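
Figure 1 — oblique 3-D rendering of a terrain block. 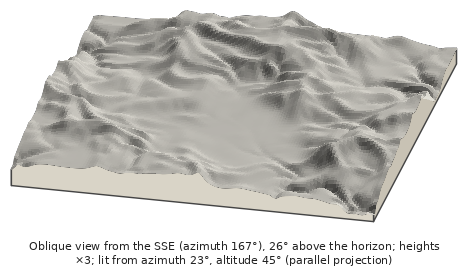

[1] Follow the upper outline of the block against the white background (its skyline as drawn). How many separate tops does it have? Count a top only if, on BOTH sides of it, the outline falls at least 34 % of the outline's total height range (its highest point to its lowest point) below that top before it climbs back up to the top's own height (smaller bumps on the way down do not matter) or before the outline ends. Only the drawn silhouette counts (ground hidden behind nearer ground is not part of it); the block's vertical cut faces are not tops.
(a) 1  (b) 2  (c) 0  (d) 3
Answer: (c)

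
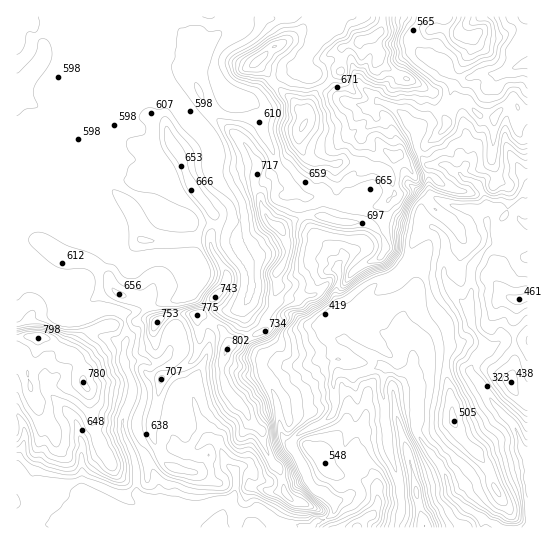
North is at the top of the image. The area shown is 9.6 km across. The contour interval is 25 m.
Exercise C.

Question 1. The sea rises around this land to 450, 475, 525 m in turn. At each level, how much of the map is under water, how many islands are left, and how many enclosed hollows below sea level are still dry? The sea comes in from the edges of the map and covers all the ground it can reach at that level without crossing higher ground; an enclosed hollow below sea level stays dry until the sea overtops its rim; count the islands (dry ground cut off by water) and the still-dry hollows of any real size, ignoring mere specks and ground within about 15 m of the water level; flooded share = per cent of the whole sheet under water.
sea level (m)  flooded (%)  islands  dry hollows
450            19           1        0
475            21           1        0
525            30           1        0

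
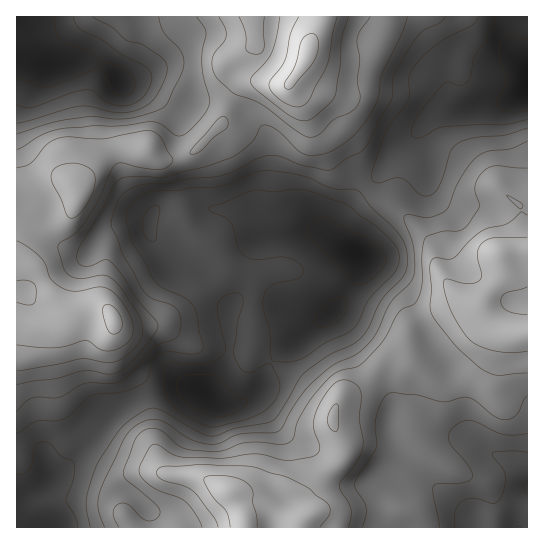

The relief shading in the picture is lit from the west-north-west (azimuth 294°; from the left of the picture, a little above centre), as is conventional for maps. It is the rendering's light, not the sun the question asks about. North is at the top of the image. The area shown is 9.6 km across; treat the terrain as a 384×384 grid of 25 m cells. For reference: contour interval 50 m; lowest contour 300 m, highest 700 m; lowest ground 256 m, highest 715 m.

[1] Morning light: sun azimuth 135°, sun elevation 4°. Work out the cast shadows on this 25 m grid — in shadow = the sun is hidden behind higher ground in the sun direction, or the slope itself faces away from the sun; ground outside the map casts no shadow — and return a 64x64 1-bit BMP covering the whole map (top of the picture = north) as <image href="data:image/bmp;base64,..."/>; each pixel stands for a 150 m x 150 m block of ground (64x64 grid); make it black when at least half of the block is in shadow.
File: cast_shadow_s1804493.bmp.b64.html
<image width="64" height="64" href="data:image/bmp;base64,Qk0+AgAAAAAAAD4AAAAoAAAAQAAAAEAAAAABAAEAAAAAAAACAAATCwAAEwsAAAIAAAAAAAAA////AAAAAAAB8PDwAAAAAAH48PAwAAAAA/jgAHgAAAAD/AAAMAAAAB/4AAAAAAAAH/AAQAAAAAAf+AH4AAAAAB////z8AAAAH/////8AAAAf/////wAAAB/////+AAAAH/////wAAAAD/////gAAAAP////+AAAAAf////4AAAAB/////wAAAAH/////AAAAAf////+AAAAAH////8AAAAAB////8AAAAAB////4AAAAAAD///wAAAAAAH///gAAAAAAf///AAAAAAB///8AAAAgAP///4ADACAA////gAcAMAD////4BgDwcf////gAA/B5/////MAD8Dn////84AfwAPB///3AB/AAAD///4AH4AAAP///wAfgAAP////wACAAAf////8AAAAAf////wAAAAB/////AAAgAD////4AACAAH////AAAAAAH///wAAAAAAP//+AAAAAAAP//4AAAAAAAf//w/AAAAAAP///8AAAAAAf///gAAAAAB////AAMAAAH/////54AAAf/////nwAAB///////gAAB///////AAAD//////8AAAH//////wAAAf/7///+AAAAf8P///wPAAAAA////h8AAAAD///+P4AAAAP///8/wAAAA//////AAAAD//5//8AAAAP/gH//4AAAA/AAf//gAAAD/AD//+AAAAA=="/>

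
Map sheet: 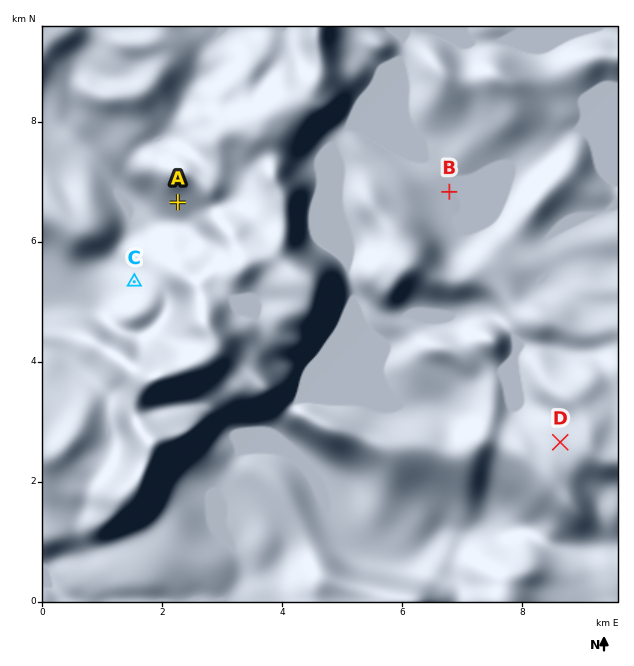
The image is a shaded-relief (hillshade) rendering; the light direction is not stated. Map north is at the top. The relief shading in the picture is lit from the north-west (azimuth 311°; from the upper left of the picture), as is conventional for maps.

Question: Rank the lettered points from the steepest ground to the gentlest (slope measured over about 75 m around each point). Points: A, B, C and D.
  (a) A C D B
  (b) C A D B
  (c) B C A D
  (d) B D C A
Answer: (a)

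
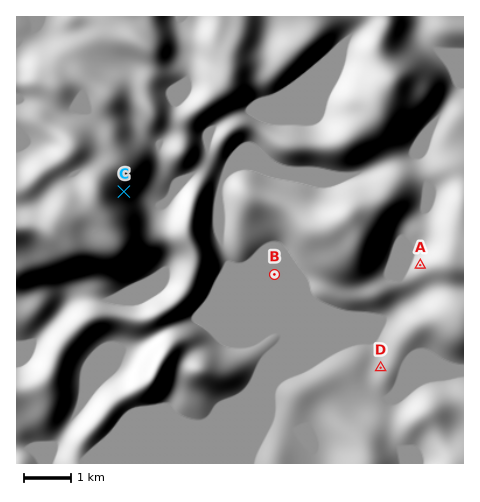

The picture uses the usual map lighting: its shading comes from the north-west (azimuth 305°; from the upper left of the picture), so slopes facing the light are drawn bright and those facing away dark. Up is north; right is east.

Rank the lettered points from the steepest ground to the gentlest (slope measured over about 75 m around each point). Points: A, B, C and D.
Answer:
C A D B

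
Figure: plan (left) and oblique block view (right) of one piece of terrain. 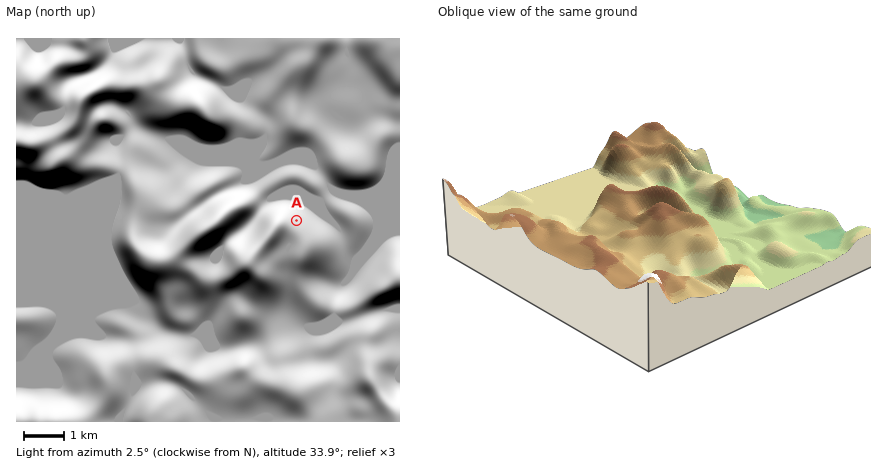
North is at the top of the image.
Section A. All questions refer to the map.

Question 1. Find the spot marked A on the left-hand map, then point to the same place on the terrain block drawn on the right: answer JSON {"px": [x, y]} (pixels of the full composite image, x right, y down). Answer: {"px": [716, 237]}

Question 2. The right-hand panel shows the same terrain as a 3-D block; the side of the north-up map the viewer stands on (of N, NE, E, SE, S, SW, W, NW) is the SE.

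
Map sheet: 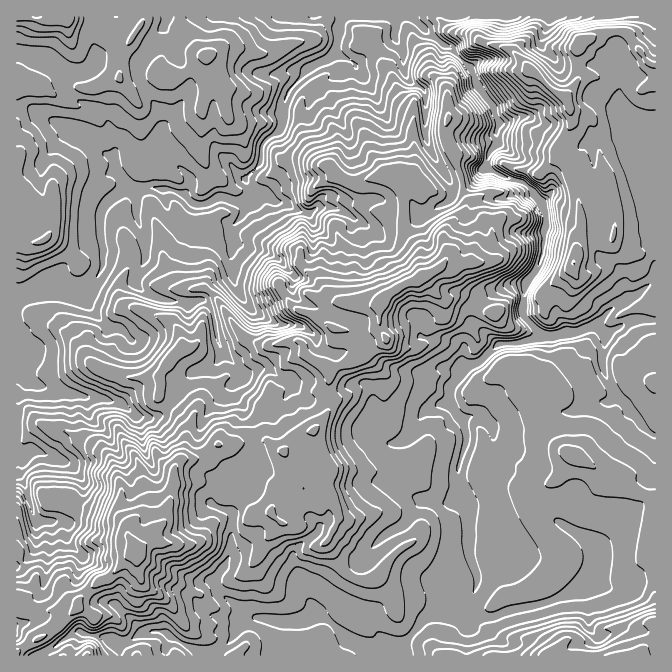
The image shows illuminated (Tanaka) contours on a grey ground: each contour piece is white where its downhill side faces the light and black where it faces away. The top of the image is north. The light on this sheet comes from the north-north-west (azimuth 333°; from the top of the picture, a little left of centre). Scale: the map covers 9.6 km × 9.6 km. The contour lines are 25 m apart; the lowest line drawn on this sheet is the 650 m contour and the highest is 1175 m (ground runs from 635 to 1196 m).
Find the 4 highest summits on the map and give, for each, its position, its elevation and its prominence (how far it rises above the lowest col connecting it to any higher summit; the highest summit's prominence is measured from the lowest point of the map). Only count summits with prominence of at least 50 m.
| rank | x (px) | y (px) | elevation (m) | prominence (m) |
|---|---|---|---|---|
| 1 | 137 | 554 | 1196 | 561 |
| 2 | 384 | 302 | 1097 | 85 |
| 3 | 574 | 263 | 1001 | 157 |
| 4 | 565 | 97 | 997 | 63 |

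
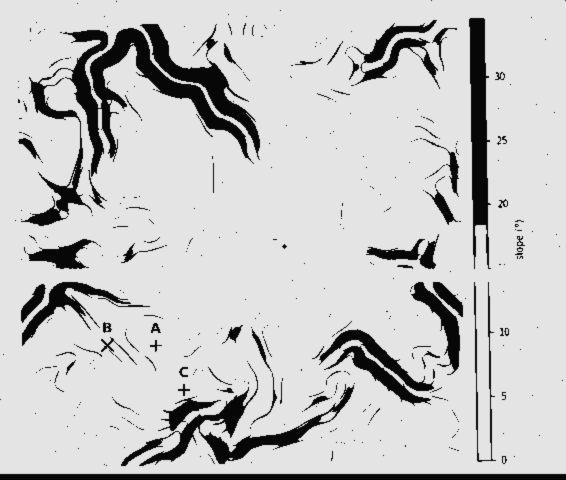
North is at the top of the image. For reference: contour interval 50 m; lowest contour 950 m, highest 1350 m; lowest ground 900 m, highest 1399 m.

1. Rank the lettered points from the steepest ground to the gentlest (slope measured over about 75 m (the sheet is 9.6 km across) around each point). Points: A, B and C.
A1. B C A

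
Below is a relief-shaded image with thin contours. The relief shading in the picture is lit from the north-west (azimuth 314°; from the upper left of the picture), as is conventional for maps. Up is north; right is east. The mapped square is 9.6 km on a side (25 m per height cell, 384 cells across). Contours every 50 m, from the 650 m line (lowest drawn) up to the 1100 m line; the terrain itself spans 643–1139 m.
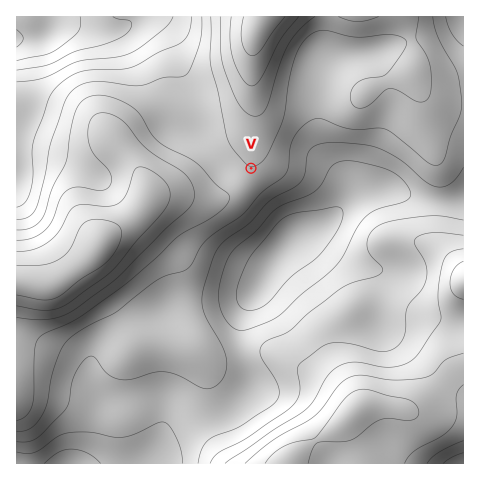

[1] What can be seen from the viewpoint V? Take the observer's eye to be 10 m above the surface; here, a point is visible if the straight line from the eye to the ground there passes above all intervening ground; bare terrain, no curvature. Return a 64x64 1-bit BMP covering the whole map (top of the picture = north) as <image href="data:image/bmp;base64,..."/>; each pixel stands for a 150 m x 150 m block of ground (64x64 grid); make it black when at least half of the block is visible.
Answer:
<image width="64" height="64" href="data:image/bmp;base64,Qk0+AgAAAAAAAD4AAAAoAAAAQAAAAEAAAAABAAEAAAAAAAACAAATCwAAEwsAAAIAAAAAAAAA////AAAAAAAAAAB//gAAAAAAAH//AAAAAAAAP/+AAAAAAAA//+AAAAAAAB//8AAAAAAAD//8AAAAAAAP//4AAAAAAAf//wAAAAAAB///g4AAAAAD4///4AAAAAPB///wAAAAA4D///AAAAAHgP//+AAAAA+B///8AAAAH4f///8AAAB//////wAAB///////AAAP//////8AAAP//////wAAAP///5//AAAAf///H/4AAAAAP/+f/AAAAAAf///8AAAAAA////4AAAAAB////wAAAAAD////AAAAAAH///8ABgAAAP///wAHAAAAP///AAcAAAAf//8AB4AAAA///wAH4AAAB///AA/wAAAD//8AADgAAAH//wAAHAAAAf//AAAeAAAA//8AAA/4AAB//wAAD/8AAD/8AAAP/4AAH/gAAA//wAAP+AAAH//gAAf4AAAf//AAB/gAAD//8AAP8AAAP//wAB/wAAB///AAP/AAAP/j8AB/4AAB/8HwAP/gAAP/gPgD/+AAA/+A8Af/4AAD/wHwB//gAAP/AfAH7+AAAf4B8AfH4AAAHAHgB8PAAAAAAeAHw8AAAAAD8AOBgAAAAAPwAwGAAAAAAfAAAYAAAAAB8AAAAAAAAAD4AEAAAAAAAHgAeAAAAAAAPAD/gAAAAAAcAf+AAAAAAA4D/wAAAAAADwf/AA=="/>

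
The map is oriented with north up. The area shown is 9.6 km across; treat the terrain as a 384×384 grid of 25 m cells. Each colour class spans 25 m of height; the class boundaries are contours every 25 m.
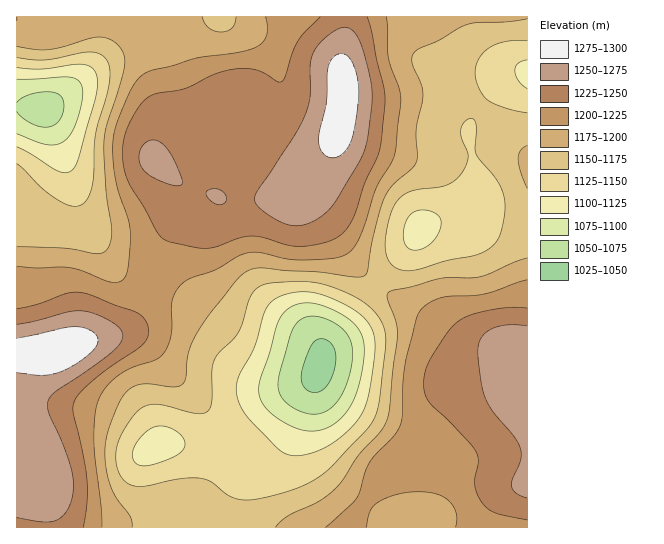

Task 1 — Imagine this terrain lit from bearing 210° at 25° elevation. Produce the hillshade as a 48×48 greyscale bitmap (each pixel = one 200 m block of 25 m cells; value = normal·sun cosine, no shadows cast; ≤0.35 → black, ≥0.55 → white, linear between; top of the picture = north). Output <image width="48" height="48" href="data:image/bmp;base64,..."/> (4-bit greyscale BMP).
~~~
<image width="48" height="48" href="data:image/bmp;base64,Qk32BAAAAAAAAHYAAAAoAAAAMAAAADAAAAABAAQAAAAAAIAEAAATCwAAEwsAABAAAAAAAAAAAAAAABEREQAiIiIAMzMzAERERABVVVUAZmZmAHd3dwCIiIgAmZmZAKqqqgC7u7sAzMzMAN3d3QDu7u4A////AIiHZUMzRFVVVVVEREQzRFVVVmZmd3eImYiHZDMjNEVVVVREREMzRFVVZmd3d4iJmXd2VDISIzRERERERDMzNEVmd3iIiIiJmXdlQyEBEiMzRERERDMzNEVneIiIiId3eGZVMhAAESIzNERURDMzRFVneIiId3ZmZmVUMhAAEiIzNEVVRERDRFVmZ3d3ZmZmZmVUIRASM0M0RVVVREQzNEVVVWZVZmZmZlVDIREjRVVWZmVUQzMzM0RERFVVZnd3d1VDIRI0Vmd3h2VEMiIiIzM0RFVWZ3eId1QzIiNFZniZmGVDIREREjRFVmZmd3iId0QzMzRFZ4mql2QyEQABE0VWd3d3d3iHdlRERERVZ5qphlMyIRERI0VniIh3Z3h3ZWZmZmZWeJqYZUMzMiIjNFZ4mYh2Z3d2ZXiIiHd3eJmGVEREQzM0VWeImYdmZ3d2ZYmZmYiIiZh1RERVVERFVneImYdmZnd2ZoiIiIiJmYdkRFVlVERVZniJmIdmZ3d3ZlVVZmd3iHZURWZlVERVZ4mZmHZmZndmZiIzNERFVlVEVmZlRERWeKqqmXZlZmZVRAERIiIiM0REVmZlREVnmszLqYZVVVRDIhEREQABIjNEVWZURFZ5vN3cuYZVRDMiESIiEQAAIzREVmVURWib3u3cqGVEQyIREUMzIhABNEVVZmZVZ4q97t26hkQzIhESIkRDMhESRWVmZ3ZmeKvN3cuXUyIiEREiMzMzMhEkZmZneHd3irzd3Ll1MRERERIjMyIiIRE1Z2ZniIh4q8zMy5hjIREREiIzMxIhERJGd3Z3iIiJq8y7qodTIiIjMzNEMyIiIjRXd3d4iIiZq7uqmYZDIjRERERVVTMzM0V4iHeIiIiJqqqYiHZDM0VVVVVWZlVURFZ4mIiIh3d4mZiHd2VDNFZmZVVmZ2ZURFeJmYiHd2ZneId2ZmVDNGd3dmZnd2VDNFeaqZh3ZmZmZmZmZlRDRniYh2Z3iFQiJFeaqph2ZlVVZmVVZlVEV4mZh3eIiDISNGirqYdlVVVVVVVWZmVVZ4iIdneIiCESNXmrqXZVVVVVVVVnd3ZVZmdmZWeIhwACRXmql2VERVVVVVZniHZVVVVURVd4dgACNomphlRERVVVVVVnd2VERERERFZ3ZQACRnmYdUREVVVVRFVnd2VDMzRERVZmVAATVniHZUREVVVVVVVmdlQzMzREVWZlQyNFZ3d3ZURFVVZmVVVmZlQzM0RVVWZUM1Vnd3d3ZUREVWZmVVVnd2QyIzRVVWVUMniJmIiHZUM0RVZlVFZ3h2QiIjNFVVVDIqu7qZmHZDMzRERERFZ4h2MhESNEVVVDIs3cu6qYZTMzMzMiI1Z4h1MQASNFVVRDRN3dzLupdUMzMiERI1Z3dkIAATRVZVVVVt3My7updlREMiESNFZmVDEAE0ZmZmZniLqqqqqph2VUMyIzRWZVRCERJFZ3ZneImod3eIiIdmZVQzRFZmZUQzIRNGZ3d3iJmWVWZ3eHdmVVRERWd2VURDISNGZ3d3iZmQ=="/>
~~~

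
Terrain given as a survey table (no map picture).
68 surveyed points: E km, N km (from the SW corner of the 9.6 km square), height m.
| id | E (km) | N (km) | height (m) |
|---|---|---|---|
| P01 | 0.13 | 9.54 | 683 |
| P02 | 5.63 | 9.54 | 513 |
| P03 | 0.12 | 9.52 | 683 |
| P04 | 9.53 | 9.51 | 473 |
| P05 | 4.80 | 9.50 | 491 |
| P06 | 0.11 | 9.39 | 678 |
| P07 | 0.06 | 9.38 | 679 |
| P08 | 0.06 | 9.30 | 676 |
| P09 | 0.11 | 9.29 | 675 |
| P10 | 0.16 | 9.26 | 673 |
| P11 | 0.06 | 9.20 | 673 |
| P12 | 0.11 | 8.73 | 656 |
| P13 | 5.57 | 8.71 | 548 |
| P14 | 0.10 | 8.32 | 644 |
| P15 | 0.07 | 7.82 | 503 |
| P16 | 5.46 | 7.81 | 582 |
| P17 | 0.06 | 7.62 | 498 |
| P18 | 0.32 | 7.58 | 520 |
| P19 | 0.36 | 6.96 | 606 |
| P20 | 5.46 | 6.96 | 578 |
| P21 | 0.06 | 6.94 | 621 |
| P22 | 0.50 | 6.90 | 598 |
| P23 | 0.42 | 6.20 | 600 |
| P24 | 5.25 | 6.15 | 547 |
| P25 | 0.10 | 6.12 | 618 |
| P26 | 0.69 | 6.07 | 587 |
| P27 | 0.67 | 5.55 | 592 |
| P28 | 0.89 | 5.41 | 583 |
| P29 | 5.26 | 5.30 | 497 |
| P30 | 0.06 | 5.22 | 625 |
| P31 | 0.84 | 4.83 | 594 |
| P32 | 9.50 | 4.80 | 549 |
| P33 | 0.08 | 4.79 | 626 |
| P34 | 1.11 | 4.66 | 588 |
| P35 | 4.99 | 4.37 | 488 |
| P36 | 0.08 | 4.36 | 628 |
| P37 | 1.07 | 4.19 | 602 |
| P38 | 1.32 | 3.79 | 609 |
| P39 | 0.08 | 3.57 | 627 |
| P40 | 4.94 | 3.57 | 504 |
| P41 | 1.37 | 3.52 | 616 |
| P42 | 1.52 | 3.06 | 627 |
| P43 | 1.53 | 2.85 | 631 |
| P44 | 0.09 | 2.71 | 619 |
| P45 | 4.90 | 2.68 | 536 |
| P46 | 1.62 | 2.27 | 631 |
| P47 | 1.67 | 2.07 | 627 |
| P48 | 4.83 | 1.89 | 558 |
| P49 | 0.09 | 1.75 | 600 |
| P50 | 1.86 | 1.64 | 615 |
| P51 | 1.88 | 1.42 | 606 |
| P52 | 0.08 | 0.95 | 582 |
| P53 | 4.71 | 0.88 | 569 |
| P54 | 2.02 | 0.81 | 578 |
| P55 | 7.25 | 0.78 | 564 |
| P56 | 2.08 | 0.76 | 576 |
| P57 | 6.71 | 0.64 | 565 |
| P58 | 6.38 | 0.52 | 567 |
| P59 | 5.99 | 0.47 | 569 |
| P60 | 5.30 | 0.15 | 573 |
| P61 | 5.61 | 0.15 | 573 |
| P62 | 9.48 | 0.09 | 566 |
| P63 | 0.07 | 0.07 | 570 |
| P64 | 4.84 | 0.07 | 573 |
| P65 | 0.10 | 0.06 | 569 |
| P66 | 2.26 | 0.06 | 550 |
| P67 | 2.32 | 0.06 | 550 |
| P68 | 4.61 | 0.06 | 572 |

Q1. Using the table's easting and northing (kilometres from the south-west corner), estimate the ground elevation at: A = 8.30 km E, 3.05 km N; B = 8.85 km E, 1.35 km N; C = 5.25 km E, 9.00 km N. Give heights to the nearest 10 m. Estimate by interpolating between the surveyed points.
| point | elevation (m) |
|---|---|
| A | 510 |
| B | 570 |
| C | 540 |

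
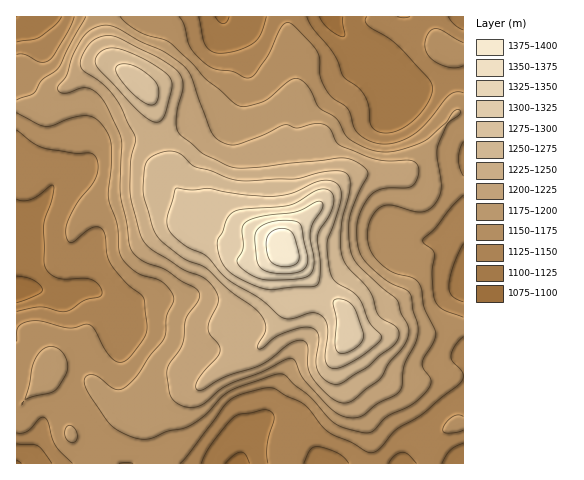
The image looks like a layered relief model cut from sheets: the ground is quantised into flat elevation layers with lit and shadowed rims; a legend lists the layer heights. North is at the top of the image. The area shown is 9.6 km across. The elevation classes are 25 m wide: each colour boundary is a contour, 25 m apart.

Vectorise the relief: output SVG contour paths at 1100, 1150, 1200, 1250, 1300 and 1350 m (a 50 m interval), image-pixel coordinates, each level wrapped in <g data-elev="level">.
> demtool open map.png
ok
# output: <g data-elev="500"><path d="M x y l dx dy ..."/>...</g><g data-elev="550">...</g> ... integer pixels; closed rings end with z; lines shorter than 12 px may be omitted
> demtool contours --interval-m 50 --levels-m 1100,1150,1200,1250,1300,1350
<g data-elev="1100"><path d="M225 463l9-8 7-3 4 2 5 9"/><path d="M17 276l16 4 7 5 2 5-4 4-21 9"/><path d="M229 17l-2 5-4 2-3-2-5-5"/><path d="M343 17l2 17-2 3-6-2-8-6-6-6-4-6"/></g><g data-elev="1150"><path d="M119 463l14 0"/><path d="M180 463l8-8 41-54 13-7 27-6 7 1 10 7 18 8 19 23 7 6 22 9 15 10 8 0 7-5 14-17 27-16 38-32 2-5-1-5-9-10-2-6 4-10 8-9"/><path d="M17 433l5 0 5-2 13-13 5 0 3 4 4 16 4 8 17 17"/><path d="M463 417l-4-2-7 2-6 6-3 7 1 2 4 1 15-3"/><path d="M463 317l-19-7-8-8-3-8-1-20 2-21-1-3-8-6-2-3 12-13 16-20 12-13"/><path d="M463 176l-3-8-2-9 2-9 3-8"/><path d="M17 130l15 12 10 6 32 5 16 0 6 4 2 9-2 10-5 10-13 16-8 14-4 12 1 10 2 4 2 1 20-15 6-1 5 2 3 6 2 20 4 9 15 19 18 15 3 29-1 7-5 8-11 15-8 5-6-1-6-5-6-8-10-19-6-5-19 4-28-7-13 0-6 2-4 4-1 5 0 9"/><path d="M463 93l-7-1-7 3-24 30-15 12-19 7-16-1-9-4-8-6-4-6-6-18-15-11-5-5-8-16 0-18-3-7-6-9-19-19-5-2-4 3-17 33-11 17-7 3-16-7-18-2-12-8-12-14-6-22-5-8"/><path d="M463 43l-21-12-7-2-3 1-4 3-3 12 3 10 9 8 15 5 11-2"/><path d="M74 17l-7 17-13 21-5 5-4 2-5 0-15-8-8 1"/></g><g data-elev="1200"><path d="M352 418l11-2 14-12 17-8 6-5 2-6 2-20 12-23 2-12-8-37-4-3-14-6-8-5-15-14-8-9-4-17 1-21 7-16 10-10 9-4 22 0 7-3 6-11-2-9-3-3-4-2-21 1-13-2-34-13-6-4-7-15-9-3-8 0-14 4-14-3-21 10-24 9-7 1-8-2-7-4-6-7-19-55-4-7-6-6-18-13-24-10-25-14-12-2-13 5-7 7-7 12-5 10-4 16-8 10-1 5 3 3 5 0 15-5 7 0 8 4 7 8 18 39-1 55 11 55 4 6 6 5 25 10 15 11 15 7 4 6-2 7-12 18-4 27-15 23 2 21 3 8 4 5 7 3 9 2 7-2 7-4 12-11 10-6 32-12 24-13 7-2 4 3 9 18 24 27 12 9z"/></g><g data-elev="1250"><path d="M333 384l9-1 26-16 11-11 14-10 4-5 2-6-1-5-2-3-17-12-10-24-21-24-6-10-1-11 0-17 2-12 7-28 0-8-2-6-6-4-9 0-13 1-25 7-54 2-11-2-19-8-16-4-13-12-7-3-11 0-14 6-3 3-2 6-2 26 9 34 7 11 24 20 24 11 22 21 30 23 5 7 2 8-2 6-6 10 0 5 5-1 14-12 14-6 15-3 9 3 3 3 1 6-3 21 1 9 6 10z"/><path d="M153 122l7-1 5-8 7-25 0-6-3-5-19-15-25-11-14-3-10 4-6 8 3 8 39 42z"/></g><g data-elev="1300"><path d="M339 353l5 0 10-4 7-6 3-7-10-29-6-6-9-2-5 1-1 4 3 16-1 26z"/><path d="M270 290l43-3 5-3 2-19-3-28 3-7 8-13 5-11 0-10-4-6-6-1-5 1-21 12-9 4-50 4-6 3-5 5-4 13-6 11 2 11 4 11 6 7 9 7 19 8z"/></g><g data-elev="1350"><path d="M276 273l22-1 6-3 3-4 1-8-6-28-2-5-3-2-12-2-14 2-10 5-5 5-1 10 3 22 6 6z"/></g>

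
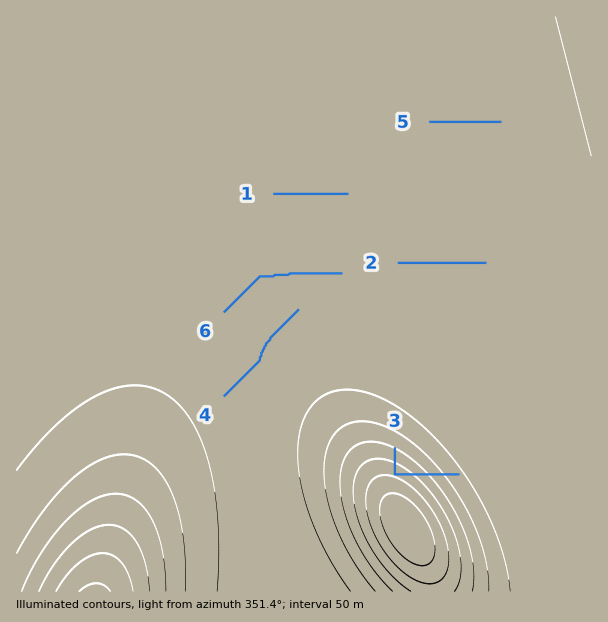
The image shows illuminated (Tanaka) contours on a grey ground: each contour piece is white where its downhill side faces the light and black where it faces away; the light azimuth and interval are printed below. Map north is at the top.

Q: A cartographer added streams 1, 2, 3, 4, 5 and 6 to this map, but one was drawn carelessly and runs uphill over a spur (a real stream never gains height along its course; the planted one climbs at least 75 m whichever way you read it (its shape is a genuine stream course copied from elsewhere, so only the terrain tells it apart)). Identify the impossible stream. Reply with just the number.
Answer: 3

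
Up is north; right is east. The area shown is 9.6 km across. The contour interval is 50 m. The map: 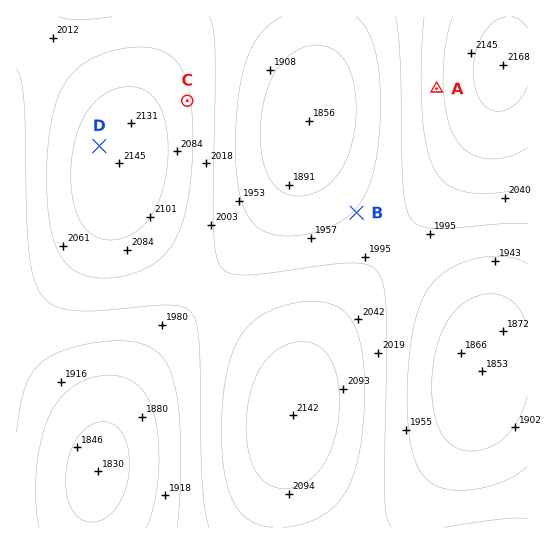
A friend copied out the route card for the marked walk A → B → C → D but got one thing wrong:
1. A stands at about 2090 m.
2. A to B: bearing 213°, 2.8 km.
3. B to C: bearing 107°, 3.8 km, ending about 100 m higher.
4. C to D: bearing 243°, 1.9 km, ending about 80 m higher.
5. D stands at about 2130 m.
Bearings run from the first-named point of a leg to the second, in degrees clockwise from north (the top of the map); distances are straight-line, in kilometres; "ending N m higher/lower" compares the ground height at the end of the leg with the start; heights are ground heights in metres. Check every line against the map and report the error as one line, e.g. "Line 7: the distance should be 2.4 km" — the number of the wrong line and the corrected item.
Line 3: the bearing should be 303°.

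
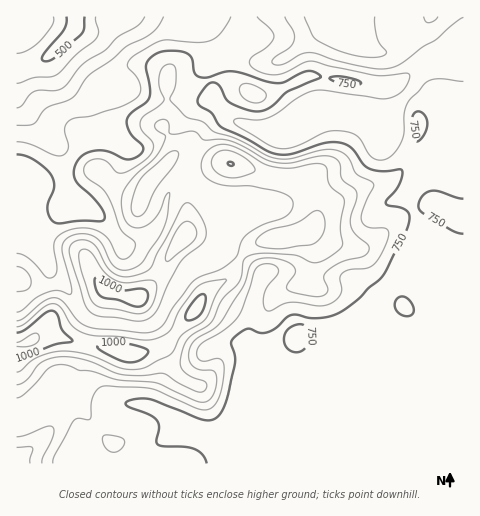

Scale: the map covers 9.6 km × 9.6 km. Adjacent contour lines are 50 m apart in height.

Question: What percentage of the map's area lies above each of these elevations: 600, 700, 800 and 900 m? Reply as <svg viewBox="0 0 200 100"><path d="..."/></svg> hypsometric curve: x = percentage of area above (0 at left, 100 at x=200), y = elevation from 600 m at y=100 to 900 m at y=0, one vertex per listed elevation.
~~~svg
<svg viewBox="0 0 200 100"><path d="M191 100l-25-33-97-34-41-33"/></svg>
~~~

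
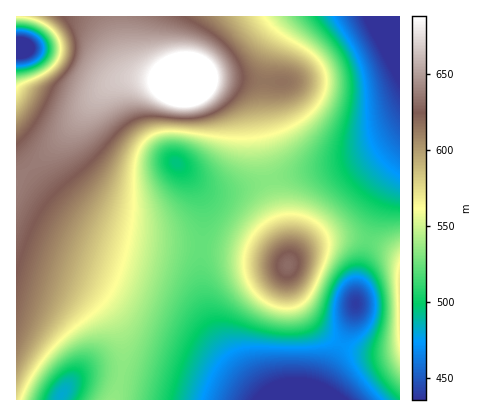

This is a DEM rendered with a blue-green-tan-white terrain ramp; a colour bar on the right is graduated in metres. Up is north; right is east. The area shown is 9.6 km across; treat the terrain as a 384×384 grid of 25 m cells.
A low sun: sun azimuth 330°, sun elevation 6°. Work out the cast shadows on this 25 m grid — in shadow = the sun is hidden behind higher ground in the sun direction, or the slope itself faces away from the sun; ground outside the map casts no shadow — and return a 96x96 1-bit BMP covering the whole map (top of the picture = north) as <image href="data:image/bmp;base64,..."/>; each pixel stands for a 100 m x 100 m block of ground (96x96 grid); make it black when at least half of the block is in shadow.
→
<image width="96" height="96" href="data:image/bmp;base64,Qk2+BAAAAAAAAD4AAAAoAAAAYAAAAGAAAAABAAEAAAAAAIAEAAATCwAAEwsAAAIAAAAAAAAA////AAAAAAAAAAAAAAAAAAAAAAAAAAAAAAAAAAAAAAAPAAAAAAAAAAAAAAAPgAAAAAAAAAAAAAAPwAAAAAAAAAAAAAAPwAAAAAAAAAAAAAAHwAAAAAAAAAAAAAAD4AAAAAAAAAAAAAAB4AAAAAAAAAAAAAAAwAAAAAAAAAAAAAAAAAAAAAAAAAAAAAAAAAAAAAAAAAAAAAAAAAAAAAAAAAAAAAAAAAAAAAAAAAAAAAAAAAAAAAAAAAAAAAAAAAAAAAAAAAAAAAAAAAAAAAAAAAAAAAAAAAAAAAAAAAAAAAAAAAAAAAAAAAAAAAAAAAAAAAAAAAAAAAAAAAAAAAAAAAAAAAAAAAAAAAAAAAB+AAAAAAAAAAAAAAD/AAAAAAAAAAAAAAH/wAAAAAAAAAAAAAH/wAAAAAAAAAAAAAH/4AAAAAAAAAAAAAH/4AAAAAAAAAAAAAD/8AAAAAAAAAAAAAD/8AAAAAAAAAAAAAB/8AAAAAAAAAAAAAA/4AAAAAAAAAAAAAA/4AAAAAAAAAAAAAAP4AAAAAAAAAAAAAAHwAAAAAAAAAAAAAAAAAAAAAAAAAAAAAAAAAAAAAAAAAAAAAAAAAAAAAAAAAAAAAAAAAAAAAAAAAAAAAAAAAAAAAAAAAAAAAAAAAAAAAAAAAAAAAAAAAAAAAAAAAAAAAAAAAAAAAAAAAAAAAAAAAAAAAAAAAAAAAAAAAAAAAAAAAAAAAAAAAAAAAAAAAAAAAAAAAAAAAAAAAAAAAAAAAAAAAAAAAAAAAAAAAAAAAAAAAAAAAAAAAAAAAAAAAAAAAAAAAAAAAAAAAAAAAAAAAAAAAAAAAAAAAAAAAAAAAAAAAAAAAAAAAAAAAAAAAAAAAAAAAAAAAAAAAAAAAAAAAAAAAAAAAAAAAAAAAAAAAAAAAAAAAAAAAAAAAAAAAAAAAAAAAAAAAAAAAAcAAAAAAAAAAAAAAH+AAAAAAAAAAAAB//+AAAAAAAAAAAAH///AAAAAAAAAAAAf///AAAAAAAAAAAA////AAAAAAAAAAAB////AAAAAAAAAAAB////AAAAAAAAAAAD///+AAAAAAAAAAAD///+AAAAAAAAAAAD///+AAAAAAAAAAAB///+AAAAAAAAAAAA///+AAAAAAAAAAAAf//8AAAAAAAAAAAAH//8AAAAAAAAAAAAB//8AAAAAAAAAAAAA//4AAAAAAAAAAAAAP/4AAAAAAAAAAAAAH/4AAAAAAAAAAAAAB/wAAAAAAAAAAAAAAfgAAAAAAAAAAAAAAAAAAAAAAAAAAAAAAAAAAAAAAAAAAAAAAAAAAAAAAAAAAAAAAAAAAAAAAAAAAAAAAAAAAAAAAAAAAAAAAAAAAAAAAAAAAAAAAAAAAAAAAAAAAAAAAAAAAAAAAAcAAAAAAAAAAAAAAA+AAAAAAAAAAAAAAD/AAAAAAAAAAAAAAD/AAAAAAAAAAAAAAD/AAAAAAAAAAAAAAD/AAAAAAAAAAAAAAD/AAAAAAAAAAAAAAD/AAAAAAAAAAAAAAD+AAAAAAAAAAAAAAA="/>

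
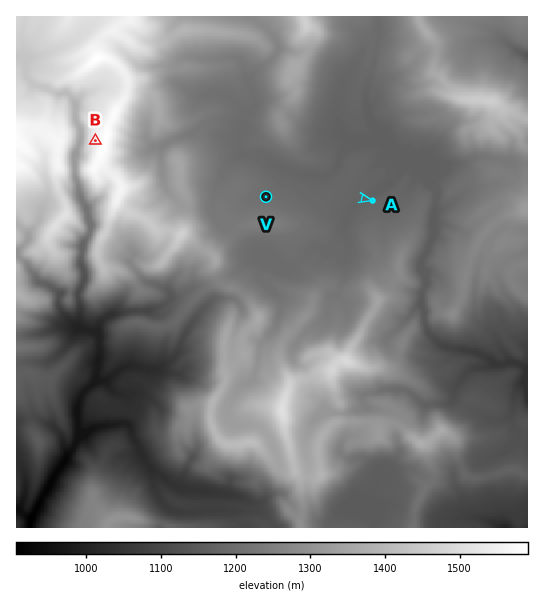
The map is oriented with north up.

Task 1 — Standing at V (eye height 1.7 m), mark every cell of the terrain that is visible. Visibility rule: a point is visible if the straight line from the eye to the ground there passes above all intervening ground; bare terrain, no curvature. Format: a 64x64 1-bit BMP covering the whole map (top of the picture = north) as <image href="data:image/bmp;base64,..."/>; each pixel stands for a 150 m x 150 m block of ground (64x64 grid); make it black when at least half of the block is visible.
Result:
<image width="64" height="64" href="data:image/bmp;base64,Qk0+AgAAAAAAAD4AAAAoAAAAQAAAAEAAAAABAAEAAAAAAAACAAATCwAAEwsAAAIAAAAAAAAA////AAAAAAAAAAAAAAAAAAAAAAAAAAAAAAAAAAAAAAAAAAAAAAAAAAAAAAAAAAAAAAAAAAAAAAAAAAAAAAAAAAAAAAAAAAAAAAAAAAAAAAAAAAAAAAAAAAAAAAAAAAAAAAAAAAAAAAAAAAAAAAAAAAAAAAAAAAAAAAAAAAAAAAAAAAAAAAAAAAAAAAAAAAAAAAAAAAAAAAAAAAAAAAAAAAAAAAAAAAAAAAAAAAEAAAAAAAAAAMAAAAAAAAAAAAAAAAAAAAAAAAAAAAAAAAAAAAAAAAAAAAAAAAAAAAAAAAAAAAAAAAgAAAAAAAAACAAAAAAAAAAOAAAAAAAAAB4AAAAAAAAADwAAAAAAAAAPAAAAAABAAA8AgAAAAMAACwCAAAABwAAbgcAAAAeAABvBwAAAB4AAG8HgAADvB4A/wboAC+c/wB/hzwAPgz/CHuH/AAeHD/8HYP8AB4cP/4EH/wAEhwBByIf/AAwPAB/AA/EAGA8AfmA/4AAYBgDwQB//ABgCA+AAP/sAGAAD4AH/eAAcMAPAA/9wAA48A4AD//AADjkAAAP/+AAHODgAA//4AAd4GAAD/+AAA/A4AAP4AAAD8PxAA/gAAAL//AAH+AAAAD/8AAfwAAAB8A4AA/AAAAPx/wADuAAADn/+AAP4AAAY3/gAAfAAAAPgABgB4AAAAwAAEAHAAA=="/>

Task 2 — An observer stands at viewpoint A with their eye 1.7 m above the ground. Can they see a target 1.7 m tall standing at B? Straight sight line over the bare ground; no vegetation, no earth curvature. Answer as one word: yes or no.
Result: no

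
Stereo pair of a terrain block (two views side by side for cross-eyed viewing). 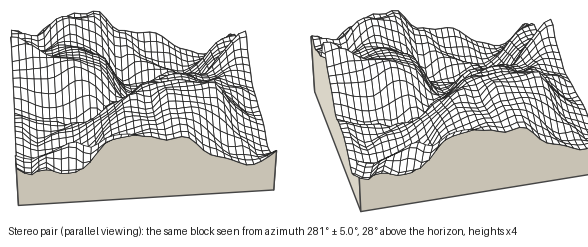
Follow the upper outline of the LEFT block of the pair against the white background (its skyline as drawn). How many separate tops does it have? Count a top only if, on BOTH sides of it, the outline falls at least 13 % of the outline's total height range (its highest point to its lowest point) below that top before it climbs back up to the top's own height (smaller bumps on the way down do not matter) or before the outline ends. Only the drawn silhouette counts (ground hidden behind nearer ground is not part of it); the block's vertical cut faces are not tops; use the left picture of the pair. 2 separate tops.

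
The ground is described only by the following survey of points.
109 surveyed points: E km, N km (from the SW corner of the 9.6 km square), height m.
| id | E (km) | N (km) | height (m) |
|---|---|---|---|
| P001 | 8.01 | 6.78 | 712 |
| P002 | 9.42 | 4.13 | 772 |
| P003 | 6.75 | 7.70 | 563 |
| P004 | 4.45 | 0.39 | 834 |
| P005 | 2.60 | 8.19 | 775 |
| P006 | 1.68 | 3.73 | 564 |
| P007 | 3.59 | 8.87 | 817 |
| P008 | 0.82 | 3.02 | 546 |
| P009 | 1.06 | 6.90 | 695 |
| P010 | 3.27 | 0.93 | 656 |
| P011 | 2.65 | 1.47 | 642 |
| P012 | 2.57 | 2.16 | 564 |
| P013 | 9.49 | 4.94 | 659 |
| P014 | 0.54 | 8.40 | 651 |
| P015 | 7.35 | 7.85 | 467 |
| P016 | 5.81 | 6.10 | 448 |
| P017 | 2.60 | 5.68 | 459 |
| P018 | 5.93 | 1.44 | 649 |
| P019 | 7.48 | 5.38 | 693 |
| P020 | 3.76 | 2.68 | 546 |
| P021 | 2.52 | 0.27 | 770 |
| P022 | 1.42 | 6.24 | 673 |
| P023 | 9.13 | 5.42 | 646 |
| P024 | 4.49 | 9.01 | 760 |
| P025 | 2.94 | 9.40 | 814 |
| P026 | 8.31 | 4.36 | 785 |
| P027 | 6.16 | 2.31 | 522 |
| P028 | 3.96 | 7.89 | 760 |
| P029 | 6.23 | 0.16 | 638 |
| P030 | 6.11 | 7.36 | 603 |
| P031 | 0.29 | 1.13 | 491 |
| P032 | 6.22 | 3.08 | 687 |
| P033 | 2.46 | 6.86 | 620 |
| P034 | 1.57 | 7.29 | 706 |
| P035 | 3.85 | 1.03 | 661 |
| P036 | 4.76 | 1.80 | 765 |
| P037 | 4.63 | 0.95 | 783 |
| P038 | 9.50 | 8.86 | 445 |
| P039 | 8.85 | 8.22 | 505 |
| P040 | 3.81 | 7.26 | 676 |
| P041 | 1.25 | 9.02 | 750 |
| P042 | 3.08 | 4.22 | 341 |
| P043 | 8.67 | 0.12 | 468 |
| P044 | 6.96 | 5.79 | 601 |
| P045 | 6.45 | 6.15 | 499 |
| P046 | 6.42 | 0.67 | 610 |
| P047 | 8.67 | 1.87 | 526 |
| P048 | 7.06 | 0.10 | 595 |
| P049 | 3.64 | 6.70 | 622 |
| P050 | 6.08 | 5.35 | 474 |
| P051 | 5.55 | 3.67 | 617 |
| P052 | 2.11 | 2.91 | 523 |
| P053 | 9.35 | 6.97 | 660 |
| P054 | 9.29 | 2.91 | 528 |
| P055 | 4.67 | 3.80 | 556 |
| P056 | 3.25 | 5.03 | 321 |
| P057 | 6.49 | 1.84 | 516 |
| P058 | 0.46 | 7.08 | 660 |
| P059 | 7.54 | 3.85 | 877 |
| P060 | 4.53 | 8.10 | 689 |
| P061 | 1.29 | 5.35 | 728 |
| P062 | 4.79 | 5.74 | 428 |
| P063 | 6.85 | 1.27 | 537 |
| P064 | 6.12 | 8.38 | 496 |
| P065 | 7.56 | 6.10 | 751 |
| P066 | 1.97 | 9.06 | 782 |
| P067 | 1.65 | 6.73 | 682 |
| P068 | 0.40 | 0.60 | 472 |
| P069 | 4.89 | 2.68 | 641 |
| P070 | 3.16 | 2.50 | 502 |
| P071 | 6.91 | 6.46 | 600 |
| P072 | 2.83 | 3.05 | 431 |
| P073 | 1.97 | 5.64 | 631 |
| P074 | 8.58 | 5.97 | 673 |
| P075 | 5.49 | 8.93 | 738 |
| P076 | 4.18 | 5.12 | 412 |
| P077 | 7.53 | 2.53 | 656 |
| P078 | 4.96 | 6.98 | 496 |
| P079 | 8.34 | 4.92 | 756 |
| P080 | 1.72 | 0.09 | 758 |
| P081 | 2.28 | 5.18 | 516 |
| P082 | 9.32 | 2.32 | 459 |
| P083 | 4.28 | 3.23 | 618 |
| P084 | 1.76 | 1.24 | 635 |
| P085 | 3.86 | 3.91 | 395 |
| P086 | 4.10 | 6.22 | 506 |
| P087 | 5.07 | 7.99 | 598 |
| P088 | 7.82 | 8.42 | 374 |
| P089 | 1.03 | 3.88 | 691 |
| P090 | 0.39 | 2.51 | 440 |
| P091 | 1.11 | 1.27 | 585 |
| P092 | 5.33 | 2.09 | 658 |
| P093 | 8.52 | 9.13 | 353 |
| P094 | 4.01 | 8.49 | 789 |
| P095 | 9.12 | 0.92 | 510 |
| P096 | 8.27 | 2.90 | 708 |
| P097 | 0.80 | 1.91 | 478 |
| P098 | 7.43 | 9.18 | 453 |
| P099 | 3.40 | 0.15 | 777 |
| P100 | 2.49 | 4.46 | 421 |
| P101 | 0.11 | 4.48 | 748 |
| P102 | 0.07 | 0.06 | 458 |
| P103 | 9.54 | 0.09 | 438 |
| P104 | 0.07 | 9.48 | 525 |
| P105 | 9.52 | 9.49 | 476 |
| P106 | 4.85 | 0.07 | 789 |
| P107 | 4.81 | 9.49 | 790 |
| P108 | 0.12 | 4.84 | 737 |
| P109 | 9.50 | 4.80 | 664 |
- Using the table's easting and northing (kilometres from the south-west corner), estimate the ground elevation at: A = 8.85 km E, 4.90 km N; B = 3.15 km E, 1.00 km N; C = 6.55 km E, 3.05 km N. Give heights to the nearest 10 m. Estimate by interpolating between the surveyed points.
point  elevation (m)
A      670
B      650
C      690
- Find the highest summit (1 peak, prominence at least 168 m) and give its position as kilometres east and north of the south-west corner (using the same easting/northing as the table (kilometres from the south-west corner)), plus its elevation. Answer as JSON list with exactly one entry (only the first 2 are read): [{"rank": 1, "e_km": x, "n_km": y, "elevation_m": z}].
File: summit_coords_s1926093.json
[{"rank": 1, "e_km": 7.64, "n_km": 3.81, "elevation_m": 883}]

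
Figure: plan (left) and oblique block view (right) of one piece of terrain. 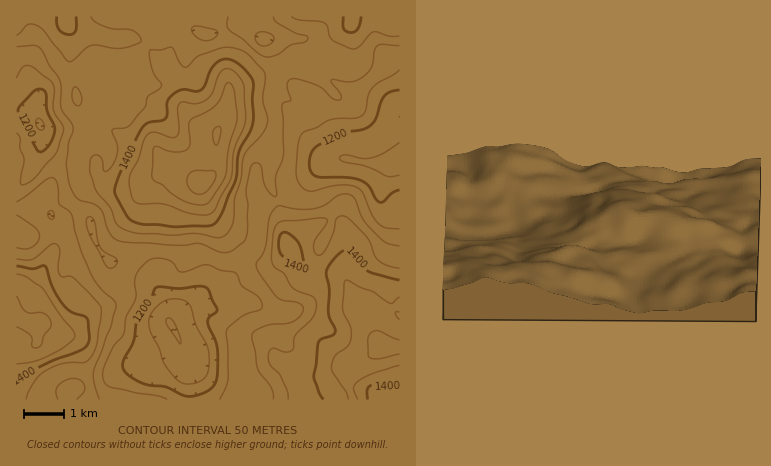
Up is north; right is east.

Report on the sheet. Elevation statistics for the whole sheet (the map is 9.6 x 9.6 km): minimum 1100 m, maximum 1570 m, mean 1330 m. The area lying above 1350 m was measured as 34.5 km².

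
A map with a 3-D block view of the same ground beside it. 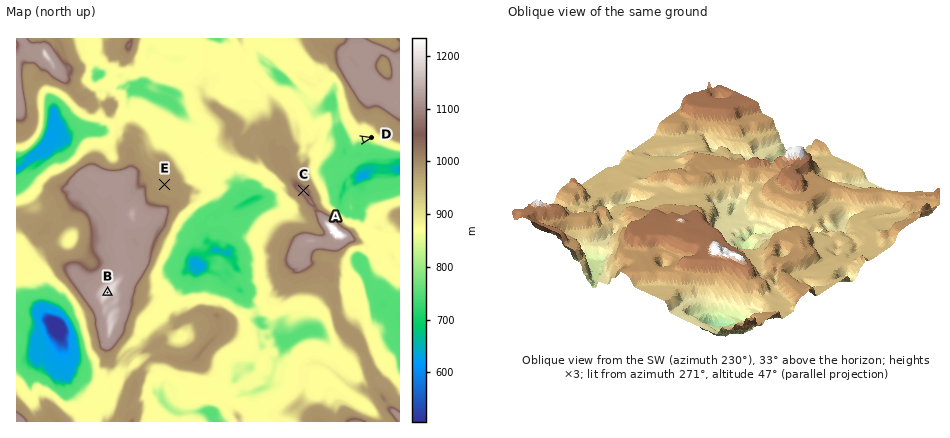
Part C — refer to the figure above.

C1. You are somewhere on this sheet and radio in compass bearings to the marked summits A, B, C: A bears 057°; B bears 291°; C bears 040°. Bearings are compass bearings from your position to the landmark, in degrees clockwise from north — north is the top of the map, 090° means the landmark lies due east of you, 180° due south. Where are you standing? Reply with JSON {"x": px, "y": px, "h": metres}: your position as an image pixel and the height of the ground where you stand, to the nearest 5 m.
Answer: {"x": 192, "y": 325, "h": 950}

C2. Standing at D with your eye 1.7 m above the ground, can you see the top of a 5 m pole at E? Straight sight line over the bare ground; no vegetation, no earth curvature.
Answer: no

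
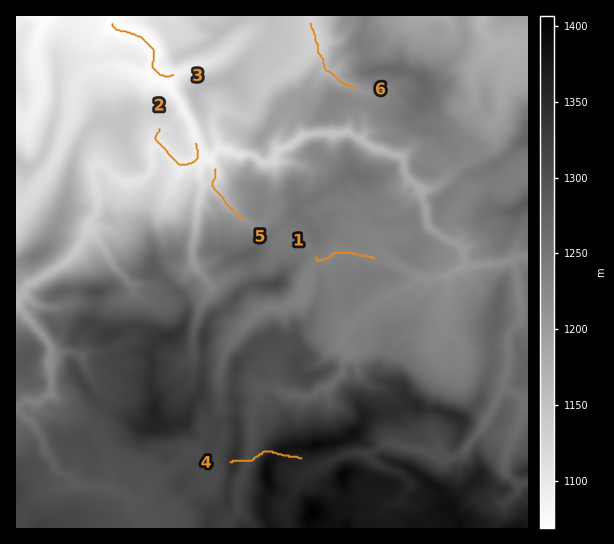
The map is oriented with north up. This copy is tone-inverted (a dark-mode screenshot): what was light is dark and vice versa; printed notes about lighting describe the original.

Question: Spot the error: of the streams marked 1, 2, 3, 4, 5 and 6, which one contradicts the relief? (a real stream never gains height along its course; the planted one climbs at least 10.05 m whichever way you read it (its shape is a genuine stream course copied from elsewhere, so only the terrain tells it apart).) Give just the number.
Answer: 4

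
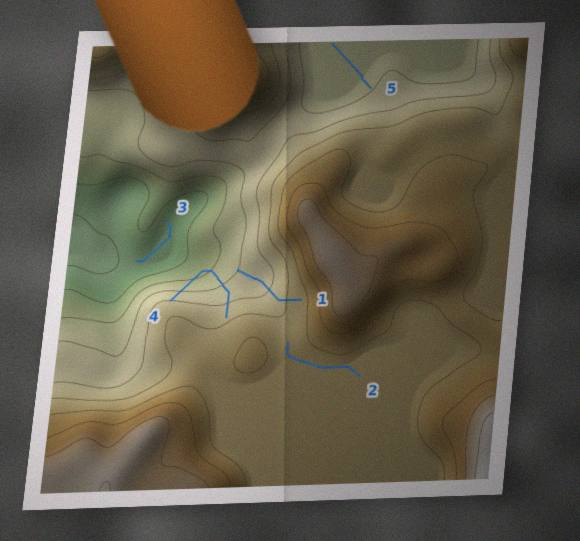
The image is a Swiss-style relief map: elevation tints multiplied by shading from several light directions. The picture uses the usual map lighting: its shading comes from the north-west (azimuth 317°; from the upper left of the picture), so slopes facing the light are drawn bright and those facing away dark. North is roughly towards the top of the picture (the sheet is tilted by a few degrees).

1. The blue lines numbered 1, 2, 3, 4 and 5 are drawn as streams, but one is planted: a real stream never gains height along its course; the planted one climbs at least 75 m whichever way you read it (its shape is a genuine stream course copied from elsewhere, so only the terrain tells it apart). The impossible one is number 4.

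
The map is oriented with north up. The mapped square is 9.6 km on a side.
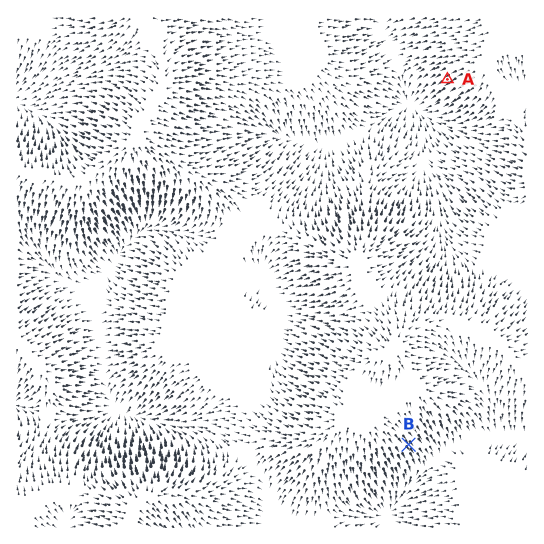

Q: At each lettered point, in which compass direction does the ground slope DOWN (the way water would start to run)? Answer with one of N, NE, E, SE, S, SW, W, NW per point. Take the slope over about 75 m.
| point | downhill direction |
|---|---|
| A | SW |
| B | SE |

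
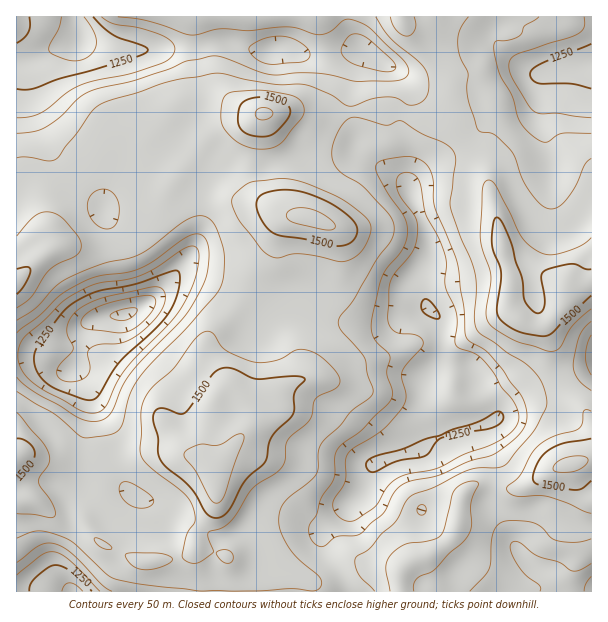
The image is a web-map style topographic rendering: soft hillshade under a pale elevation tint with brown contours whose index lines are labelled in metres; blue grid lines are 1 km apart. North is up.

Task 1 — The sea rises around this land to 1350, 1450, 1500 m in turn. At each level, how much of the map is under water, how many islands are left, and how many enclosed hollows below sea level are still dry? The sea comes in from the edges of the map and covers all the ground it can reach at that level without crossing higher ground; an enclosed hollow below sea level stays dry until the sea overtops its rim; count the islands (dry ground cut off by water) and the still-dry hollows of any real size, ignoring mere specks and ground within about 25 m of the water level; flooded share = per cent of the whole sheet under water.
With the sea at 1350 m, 17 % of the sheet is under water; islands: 0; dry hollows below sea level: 1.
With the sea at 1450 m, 81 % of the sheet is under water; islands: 3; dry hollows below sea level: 0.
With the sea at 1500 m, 92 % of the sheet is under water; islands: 3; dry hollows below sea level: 0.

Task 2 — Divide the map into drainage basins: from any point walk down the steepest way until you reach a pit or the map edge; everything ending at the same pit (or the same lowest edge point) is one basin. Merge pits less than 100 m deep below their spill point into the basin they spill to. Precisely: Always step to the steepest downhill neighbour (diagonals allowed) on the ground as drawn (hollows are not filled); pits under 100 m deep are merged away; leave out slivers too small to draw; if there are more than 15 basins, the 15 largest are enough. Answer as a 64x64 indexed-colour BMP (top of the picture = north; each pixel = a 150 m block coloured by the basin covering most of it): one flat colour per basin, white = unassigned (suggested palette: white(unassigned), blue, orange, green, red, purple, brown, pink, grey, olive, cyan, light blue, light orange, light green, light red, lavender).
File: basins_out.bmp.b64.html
<image width="64" height="64" href="data:image/bmp;base64,Qk12CAAAAAAAAHYAAAAoAAAAQAAAAEAAAAABAAQAAAAAAAAIAAATCwAAEwsAABAAAAAAAAAA////ALR3HwAOf/8ALKAsACgn1gC9Z5QAS1aMAMJ34wB/f38AIr28AM++FwDox64AeLv/AIrfmACWmP8A1bDFAGZmZmZmZmZmZmZmZhERERERERERERVVVVVVVVVVVVVVZmZmZmZmZmZmZmZmERERERERERERFVVVVVVVVVVVVVVmZmZmZmZmZmZmZmYREREREREREREVVVVVVVVVVVVVVWZmZmZmZmYiZmZmZhERERERERERERFVVVVVVVVVVVVVZmZmZmZiIiIiImYRERERERERERERETM1VVVVVVVVVVVmZmZmYiIiIiIiERERERERERERERERMzNVVVVVVVVVVWZmZmYiIiIiIiIREREREREREREREREzMzVVVVVVVVVVZmZmYiIiIiIiIiERERERERERERERETMzNVVVVVVVVVVmZiIiIiIiIiIiIRERERERERERERERMzM1VVVVVVVVVWZiIiIiIiIiIiIiEREREREREREREREzMzVVVVVVVVVVIiIiIiIiIiIiIiIRERERERERERERERMxEVVVVVVVVVUiIiIiIiIiIiIiIhERERERERERERERERERVVVVVVVVUiIiIiIiIiIiIiIiERERERERERERERERERERERERVVVSIiIiIiIiIiIiIiIRERERERERERERERERERERERERVSIiIiIiIiIiIiIiIiEREREREREREREREREREREREREREiIiIiIiIiIiIiIiIhERERERERERERERERERERERERERIiIiIiIiIiIiIiIiEREREREREREREREREREREREREREiIiIiIiIiIiIiIiIhERERERERERERERERERERERERESIiIiIiIiIiIiIiIiIRERERERERERERERERERERERERIiIiIiIiIiIiIiIiIiEREREREREREREREREREREREREiIiIiIiIiIiIiIiIiIhEREREREREREREREREREREREiIiIiIiIiIiIiIiIiIiIREREREREREREREREREREREiIiIiIiIiIiIiIiIiIiIhEREREREREREREREREREREiIiIiIiIiIiIiIiIiIiIiIhEREREREREREREREREREiIiIiIiIiIiIiIiIiIiIiIiERERERERERERERERERESIiIiIiIiIiIiIiIiIiIiIiIRERERERERERERERERERIiIiIiIiIiIiIiIiIiIiIiIhEREREREREREREREREREiIiIiIiIiIiIiIiIiIiIiIiEREREREREREREREREREiIiIiIiIiIiIiIiIiIiIiIiIRERERERERERERERERESIiIiIiIiIiIiIiIiIiIiIiIhERERERERERERERERESIiIiIiIiIiIiIiIiIiIiIiIiEREREREREREREREREiIiIiIiIiIiIiIiIiIiIiIiIiIREREREREREREREREiIiIiIiIiIiIiIiIiIiIiIiIiIhERERERERERERERESIiIiIiIiIiIiIiIiIiIiIiIiIiERERERERERERERERIiIiIiIiIiIiIiIiIiIiIiIiIiIREREREREREREREREiIiREQyIiIiIiIiIiIiIiIiIiIhEREREREREREREREURERERDMiIiIiIiIiIiIiIiIiIhERERERERERERERERREREREMzIiIiIiIiIiIiIiIiIiERERERERERERERERREREREQzMyIzMzMiIiIiIiIiIiIRERERERERERERERFERERERDMzMzMzMzMiIiIiIiIiIhEREREREREREREREUREREREMzMzMzMzMzIiIiIiIiIiERERERERERERERERREREREQzMzMzMzMzMiIiIiIiIiIhERERERERERERERRERERERDMzMzMzMzMzIiIiIiIiIRERERERERERERERFEREREREMzMzMzMzMzMiIiIiIiIREREREREREREREREUREREREQzMzMzMzMzMzIiIiIiIRERERERERERERERERRERERERDMzMzMzMzMzMiIiIiIRERERERERERERERERREREREREMzMzMzMzMzMzIiIiIhERERERERERERERERFEREREREQzMzMzMzMzMzMiIiIiERERERERERERERERFERERERERDMzMzMzMzMzMiIiIiIREREREREREREREREUREREREREMzMzMzMzMzMiIiIiIiEREREREREREREREUREREREREQzMzMzMzMzMyIiIiIiIREREREREREREREURERERERERDMzMzMzMzMzIiIiIiIhERERERERERERERREREREREREMzMzMzMzMzMiIiIiIiERERERERERERERREREREREREQzMzMzMzMzMzIiIiIzMzMzMzMzERETMzNERERERERERDMzMzMzMzMzMzMzMzMzMzMzMzMzMzMzM0REREREREREMzMzMzMzMzMzMzMzMzMzMzMzMzMzMzMzREREREREREQzMzMzMzMzMzMzMzMzMzMzMzMzMzMzMzNERERERERERDMzMzMzMzMzMzMzMzMzMzMzMzMzMzMzM0REREREREREMzMzMzMzMzMzMzMzMzMzMzMzMzMzMzM0REREREREREQzMzMzMzMzMzMzMzMzMzMzMzMzMzMzMzRERERERERERDMzMzMzMzMzMzMzMzMzMzMzMzMzMzMzREREREREREREMzMzMzMzMzMzMzMzMzMzMzMzMzMzMzREREREREREREQzMzMzMzMzMzMzMzMzMzMzMzMzMzMzRERERERERERERDMzMzMzMzMzMzMzMzMzMzMzMzMzMzRERERERERERERE"/>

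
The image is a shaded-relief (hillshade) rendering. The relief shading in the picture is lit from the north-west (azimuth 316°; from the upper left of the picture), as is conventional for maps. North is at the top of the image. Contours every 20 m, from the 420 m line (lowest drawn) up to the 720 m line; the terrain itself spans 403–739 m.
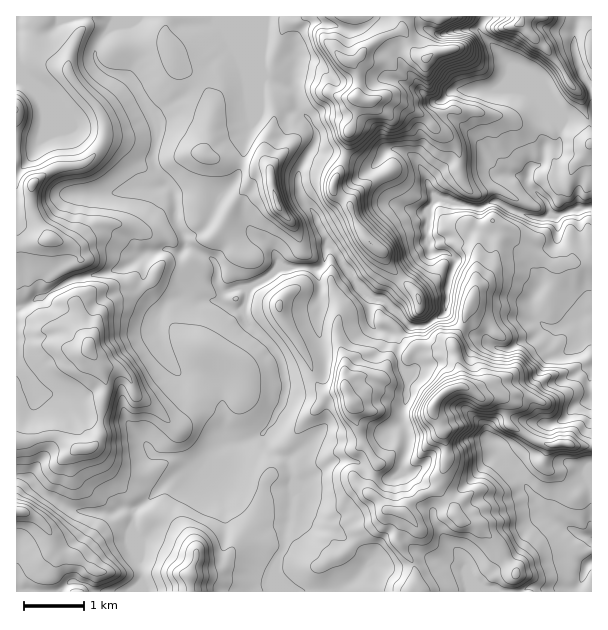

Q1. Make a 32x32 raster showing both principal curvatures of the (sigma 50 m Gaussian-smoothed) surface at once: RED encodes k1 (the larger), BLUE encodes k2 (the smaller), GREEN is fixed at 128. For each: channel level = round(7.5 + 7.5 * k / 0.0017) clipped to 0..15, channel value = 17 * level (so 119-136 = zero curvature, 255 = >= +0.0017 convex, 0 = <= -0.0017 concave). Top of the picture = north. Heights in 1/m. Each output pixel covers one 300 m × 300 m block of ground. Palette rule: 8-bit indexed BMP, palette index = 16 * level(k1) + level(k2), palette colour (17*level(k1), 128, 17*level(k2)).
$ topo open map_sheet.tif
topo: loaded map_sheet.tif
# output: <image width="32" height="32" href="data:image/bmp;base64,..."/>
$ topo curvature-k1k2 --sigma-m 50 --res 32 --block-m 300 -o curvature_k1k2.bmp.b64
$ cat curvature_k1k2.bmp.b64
<image width="32" height="32" href="data:image/bmp;base64,Qk02CAAAAAAAADYEAAAoAAAAIAAAACAAAAABAAgAAAAAAAAEAAATCwAAEwsAAAABAAAAAAAAAIAAABGAAAAigAAAM4AAAESAAABVgAAAZoAAAHeAAACIgAAAmYAAAKqAAAC7gAAAzIAAAN2AAADugAAA/4AAAACAEQARgBEAIoARADOAEQBEgBEAVYARAGaAEQB3gBEAiIARAJmAEQCqgBEAu4ARAMyAEQDdgBEA7oARAP+AEQAAgCIAEYAiACKAIgAzgCIARIAiAFWAIgBmgCIAd4AiAIiAIgCZgCIAqoAiALuAIgDMgCIA3YAiAO6AIgD/gCIAAIAzABGAMwAigDMAM4AzAESAMwBVgDMAZoAzAHeAMwCIgDMAmYAzAKqAMwC7gDMAzIAzAN2AMwDugDMA/4AzAACARAARgEQAIoBEADOARABEgEQAVYBEAGaARAB3gEQAiIBEAJmARACqgEQAu4BEAMyARADdgEQA7oBEAP+ARAAAgFUAEYBVACKAVQAzgFUARIBVAFWAVQBmgFUAd4BVAIiAVQCZgFUAqoBVALuAVQDMgFUA3YBVAO6AVQD/gFUAAIBmABGAZgAigGYAM4BmAESAZgBVgGYAZoBmAHeAZgCIgGYAmYBmAKqAZgC7gGYAzIBmAN2AZgDugGYA/4BmAACAdwARgHcAIoB3ADOAdwBEgHcAVYB3AGaAdwB3gHcAiIB3AJmAdwCqgHcAu4B3AMyAdwDdgHcA7oB3AP+AdwAAgIgAEYCIACKAiAAzgIgARICIAFWAiABmgIgAd4CIAIiAiACZgIgAqoCIALuAiADMgIgA3YCIAO6AiAD/gIgAAICZABGAmQAigJkAM4CZAESAmQBVgJkAZoCZAHeAmQCIgJkAmYCZAKqAmQC7gJkAzICZAN2AmQDugJkA/4CZAACAqgARgKoAIoCqADOAqgBEgKoAVYCqAGaAqgB3gKoAiICqAJmAqgCqgKoAu4CqAMyAqgDdgKoA7oCqAP+AqgAAgLsAEYC7ACKAuwAzgLsARIC7AFWAuwBmgLsAd4C7AIiAuwCZgLsAqoC7ALuAuwDMgLsA3YC7AO6AuwD/gLsAAIDMABGAzAAigMwAM4DMAESAzABVgMwAZoDMAHeAzACIgMwAmYDMAKqAzAC7gMwAzIDMAN2AzADugMwA/4DMAACA3QARgN0AIoDdADOA3QBEgN0AVYDdAGaA3QB3gN0AiIDdAJmA3QCqgN0Au4DdAMyA3QDdgN0A7oDdAP+A3QAAgO4AEYDuACKA7gAzgO4ARIDuAFWA7gBmgO4Ad4DuAIiA7gCZgO4AqoDuALuA7gDMgO4A3YDuAO6A7gD/gO4AAID/ABGA/wAigP8AM4D/AESA/wBVgP8AZoD/AHeA/wCIgP8AmYD/AKqA/wC7gP8AzID/AN2A/wDugP8A/4D/AIaWlJKzpJSFhseWhod3h4eGhoaHhaiohoeGhcWylYeWh4ent8jHlIWmx6aGh3eHh5iXh3Z1pZZ2hnaHx6iFh5V2h6eXl3V2hna4yIWXh4eHh4eXhoTGlZZ1hqe2hYaHp3XHt4aXhoaHhqaWhoeHh4d3h4eWppbIk7e3t4V2h4WV+MaCc4WGhZeXh3Z3h4eHh3eHdoXIyJWEuIeXhnaGh5eUgYWYh4eXhod3d3d3h4d3d4aW2JWGx6aVtqaWhYaHl3OWl4eHloaXh3d3d4eIiId2lriUlHSEx6eTloSFt5Z2l4S3t6enhnaGhoeHh4eGh4eWpbank7S0yYV1hZW0gaKnp6aWyJd1dpeohneHdoeXdoaWtnaEpOizcnKj9vb5xXeHh4e2hISGt5eHh4eHdpeXc8allYHH5siwkvWBgJGlh3eHdrejxsaGh4eHiIiGdqeT6aeWgcX3gNXnuNb5pHSHh4aGlqPnhXaHh3eHiIZ2l6PYl6iEgdb45qempKOUpYeGh4iox7aFd4eHh4iIhoanktemt4R2g7OUt+i2o7WWhpeXp8eGdXaHiJiYh4d0t5aUppeWpbeW6INwoJOGhoaGl4eWx3Z2d4eHh4eGhJa3daaHhZXCoObUhbanhXaHh4WXh5emlod2h4eHh4SWyHd2lqikxZD5kMO4loV1h4eHloOluKaWh4eGd4eFlZa4p5WmtoGCtvmRo9iHhnaHh4eHl6SQoZSXt4aHl5WWhIOlo9iAlqf2lbSRyKeGhoeHh4eGhsi3hoWFppeEhpipg6XFooKn+JRko4DGloeHl5eYlrjIp5aHh5enhKeXh4WFtqZxlvjYlIOmp5aGh6empYeGxoaWp6enl4aWhpd2haT3gIXmxoWGg7e4xtnWsaK0t6WlZXZ2hoaHhoeHhpaE+HGBtvd0ZIWUopCwsKDWsbSQ1cVjdIWGd4d2h4d2loT2cJX4k8WGlpSU19e1p4KmuKai1ufYp4WHhoeHl5eUtuZyhtW1c8e5gpbHhYaGhJaXl6V0hYXXl4eFh5ioh4W3praDc9OEcYF0l8eEh4eHhXaopXZ3dqaoh4aHh5eHdpWGl4SU+7eTtpTYtXSHh5eXhqfHhYd2t5eHdneHh4d3dpeGg6W1pcam5bXFx8enh4d1tMSGdre3hoaHh4eHh4eHmIW2xtjHyLiRkJODdIaHhrPzhoaXx3WGdoeIh4eHh4eHhZaTo5WEo9OlYoSUh3dx95CHl6eWdYeHh4iHh4eHh5d2c8Top4aU6eW35pN0cfTVooeHh7eEiIeHiIeHh4d3l3W0+YW3lpal4vj0gIP394Olh4eGppaGd4eHh4eHd3eHlqOSpISGt5Lj4LDi9eWzhZU="/>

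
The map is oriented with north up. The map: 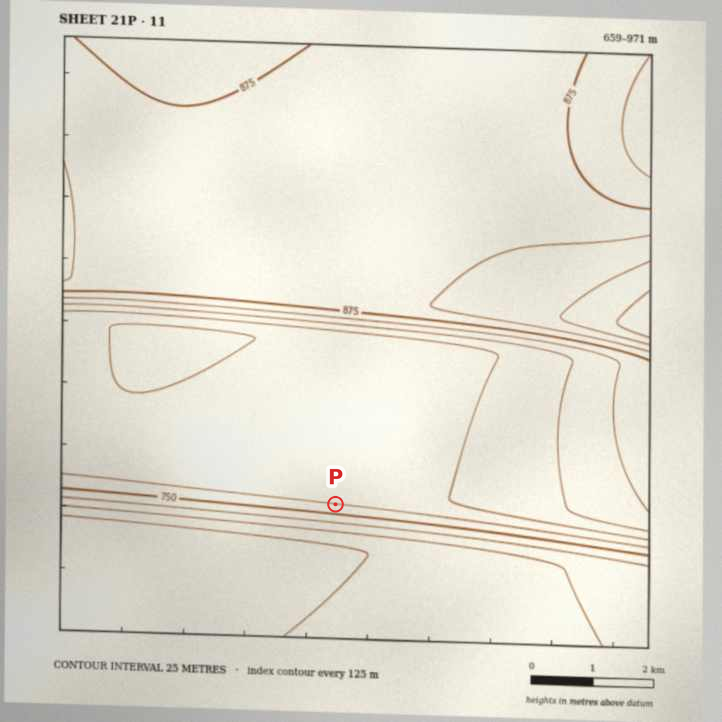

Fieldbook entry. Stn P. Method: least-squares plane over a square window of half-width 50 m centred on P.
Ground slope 7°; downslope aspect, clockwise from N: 185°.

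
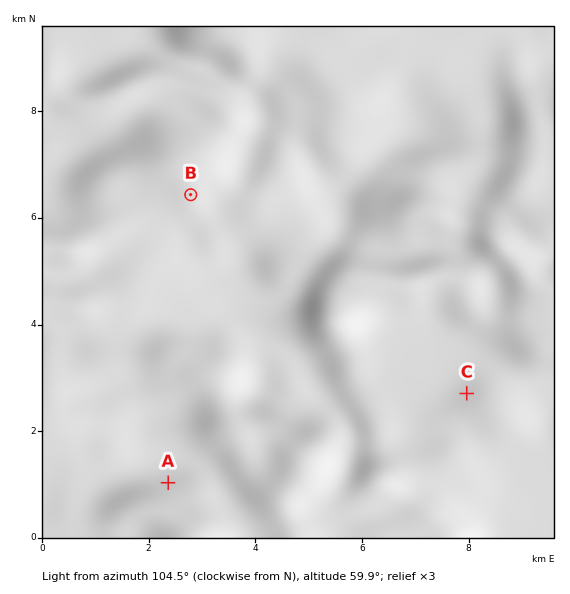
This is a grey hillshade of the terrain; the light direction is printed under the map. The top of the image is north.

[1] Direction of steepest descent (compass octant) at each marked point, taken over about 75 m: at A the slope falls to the N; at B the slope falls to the S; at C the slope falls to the NW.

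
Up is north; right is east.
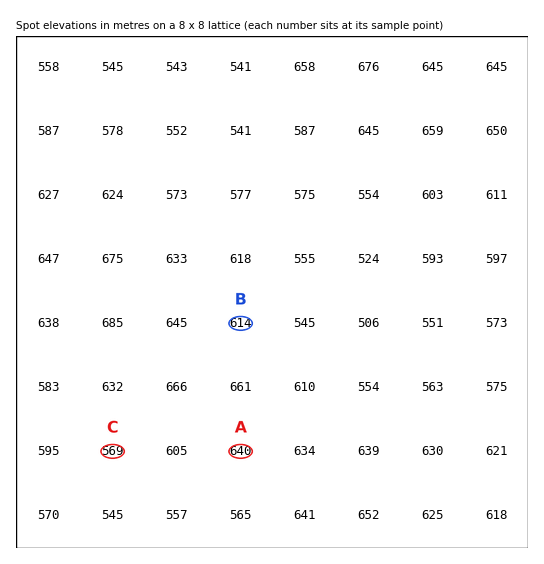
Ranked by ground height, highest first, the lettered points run A B C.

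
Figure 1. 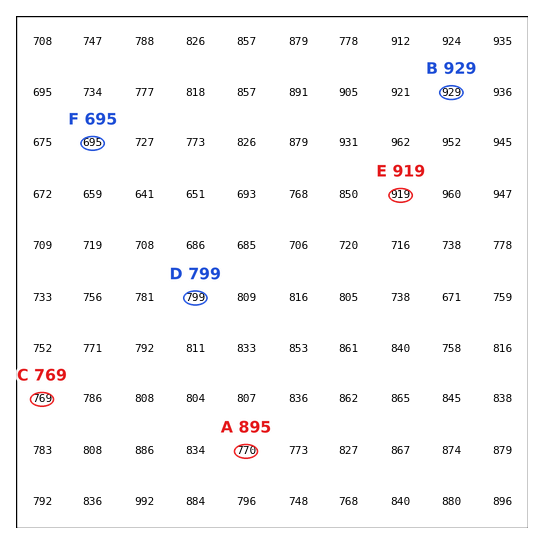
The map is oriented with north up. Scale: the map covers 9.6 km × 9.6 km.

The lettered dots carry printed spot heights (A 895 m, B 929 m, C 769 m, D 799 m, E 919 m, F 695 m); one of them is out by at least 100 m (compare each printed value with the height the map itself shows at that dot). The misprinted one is A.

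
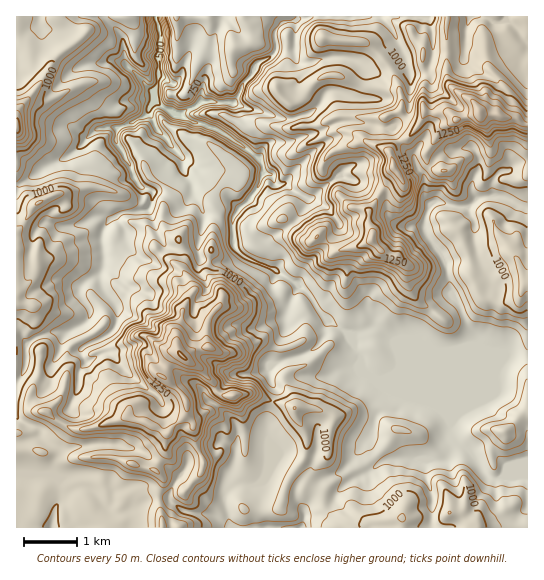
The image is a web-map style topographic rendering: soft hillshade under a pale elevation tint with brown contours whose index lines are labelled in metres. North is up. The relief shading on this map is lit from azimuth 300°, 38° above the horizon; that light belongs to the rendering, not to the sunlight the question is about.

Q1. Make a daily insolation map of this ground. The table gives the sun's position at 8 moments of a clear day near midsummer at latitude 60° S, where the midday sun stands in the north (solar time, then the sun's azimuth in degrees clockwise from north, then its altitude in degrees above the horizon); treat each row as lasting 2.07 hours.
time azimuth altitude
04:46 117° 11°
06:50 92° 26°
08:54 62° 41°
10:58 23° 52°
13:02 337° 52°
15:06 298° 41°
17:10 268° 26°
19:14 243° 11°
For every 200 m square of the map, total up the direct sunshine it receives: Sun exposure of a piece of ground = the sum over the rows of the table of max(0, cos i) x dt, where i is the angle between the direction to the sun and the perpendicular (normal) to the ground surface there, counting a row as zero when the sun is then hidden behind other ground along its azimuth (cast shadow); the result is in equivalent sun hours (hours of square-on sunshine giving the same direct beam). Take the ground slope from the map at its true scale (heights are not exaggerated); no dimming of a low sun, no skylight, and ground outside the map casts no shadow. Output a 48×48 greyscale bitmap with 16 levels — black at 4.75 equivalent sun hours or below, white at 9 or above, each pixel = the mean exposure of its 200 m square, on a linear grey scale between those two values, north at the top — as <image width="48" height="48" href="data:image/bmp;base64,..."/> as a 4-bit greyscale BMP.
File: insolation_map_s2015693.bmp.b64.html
<image width="48" height="48" href="data:image/bmp;base64,Qk32BAAAAAAAAHYAAAAoAAAAMAAAADAAAAABAAQAAAAAAIAEAAATCwAAEwsAABAAAAAAAAAAAAAAABEREQAiIiIAMzMzAERERABVVVUAZmZmAHd3dwCIiIgAmZmZAKqqqgC7u7sAzMzMAN3d3QDu7u4A////AO3c3d3u7c3u3u3LupiM3u7d3dzdzO7e7u3d7d7t3N7srMzN3c3M3u7u7u3d3e7t3t7d3u7d3N6knMze7t3M3u7u7u287t7t7e7t3u3d7duNmL3u7t3d7e7u7u7L7d7t7u7u7t3duned2Kvd3t3d3t7u7u7N3e7d3t3dzLqoV62p25m93t7Ny97d7u3e3u2c3szN3Jmr3tuarcm83u3c2s3t3e3d3uzMve7u3N3t3KqpjM3M3t3MzLze3MzN7tzJmt7tt1aJmIqXaKm83dyszKzN3Mzd7cqrzO24rLl2V77ZyXi6zdqt3YrN3u7t7e3e7Mh8zM3u3u7szHo4vLnLzdrN7u7u7d7u7c7te93e7dzLzYADWr3u7u7t7u7u7d3e7t3eqt7u7td81xqnjL7u7u7t3e7u7u3N3d7dyM7u20OusIury57u7u3cze7u7u7c3b7d6N7rp33XJ8p43c3MzdzN3u7u7u7t3r3M7L3qqt2VrXAFqr3czd3d3e7u7u7t3rvc3M3LzMrN11q7dpqs3N7d7u7u7u7t3bvu3avdh63u3d3e293M3d3e7u7dzd3d3MqarOtsy6vu3Mzc7tzO7dzN3d3Ji9zMu8y4ib7L28vO27dordzN283d3Mqa3bqYiczMvM3czczNvdmqvNzNurzdyoe+7Kmrmd7srLzM3t3evN3d3czdmavMuYve26zdy+3bqszM3Lu+6M3e3c3ZmKu7uZqrub3dzd25iJvd3d7ey8zN7tqXZ7qId4eKqt7cvd7bq6rd3uy9vd3u2ol0ZXhSI5zMje7bzt7e3bvN3Zvu2ZzXWaUgmWWGfN3bed3L3t3u7dvc3N7dy+1nzHVnbe2q7d3Yad3N7t3u7tzc3e3uu+xa2qze3O3d3d22i93O7urLm93ezd3e3Nxs3Jrd24ze2pqYvdvO7upqhqzLzM7d7cxt7uzO23jMplib3szu7u2YzMzLvJ7t7exX3u7MyL3dqFl6h67u3O3d3bq83Kzu7uujfu6nnN3dyXgyWsvLq63u7u7t1X3u7u3aO7vbONy8mMoQWay8y5re7u3dlt7u7u3cY2isqJy8q8oZuZq83bm97u7sS+7t3d3sdplL2VV5rdSd7bmqzGeszO7nXu7Jzd61CO6kvbY1vZepzNmru1m83L7Dzuxr3ckAdHatq93e3aeYRlNWdbzLvKd1rMSsuSBcy7uprN7tvNuLUABBFduZm7hlBZqpQVre3bit7d3dub2azIqqvdqYiazeynogO7unZlmY3u7t3Yve677u7ey9qZq7qoWKUQAJmL7svtzLvJvMmc3u7u683bqsywass7oz3e7tqqvN3avLvM3d7t3qze7uwCBYyMygnu7u7d3d3bvc3d3O7e7tms3cFHCa3MzELO3d7u3MzLu97czu3e7ut5uXWxC83czKMb3biaqbzLu83d7t3d7u7YnKmzCt3c3u3FzLurvN7KzL3d3d3t7u7tvarGCM3M3t633N7u7u677L3d7u7d3d7u63zDCMzN7d7GnN3d3d3e283c7d3Q=="/>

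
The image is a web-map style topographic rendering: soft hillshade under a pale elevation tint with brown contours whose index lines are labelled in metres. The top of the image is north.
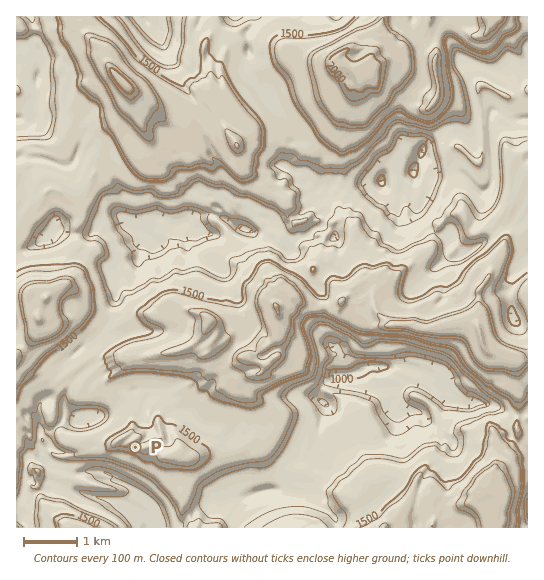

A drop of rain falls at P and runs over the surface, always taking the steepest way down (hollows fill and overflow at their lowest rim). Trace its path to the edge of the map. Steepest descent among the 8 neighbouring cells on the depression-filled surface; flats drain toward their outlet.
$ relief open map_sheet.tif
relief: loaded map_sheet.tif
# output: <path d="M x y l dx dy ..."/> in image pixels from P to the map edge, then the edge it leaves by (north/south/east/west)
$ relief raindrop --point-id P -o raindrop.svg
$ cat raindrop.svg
<path d="M135 447l-16 16 0 4-4 4 0 10 8 4 3 0 11 6 0 6 5 5-1 8 12 11 0 4-3 2"/>
exit: south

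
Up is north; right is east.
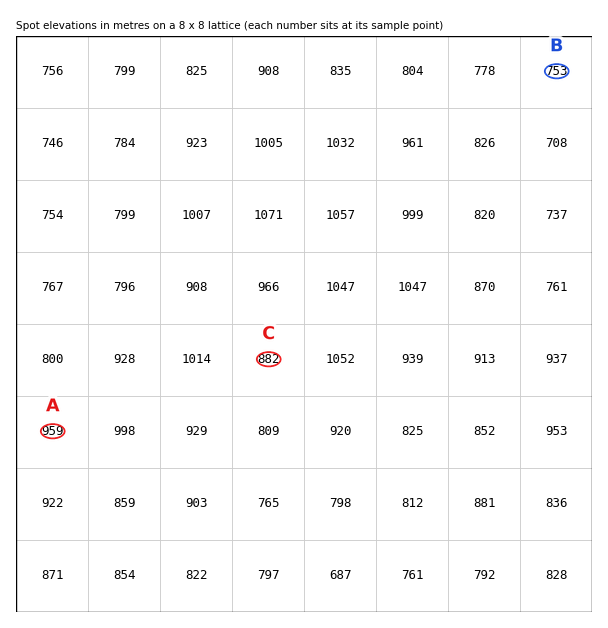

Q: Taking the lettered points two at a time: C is above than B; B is below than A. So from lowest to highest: B C A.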